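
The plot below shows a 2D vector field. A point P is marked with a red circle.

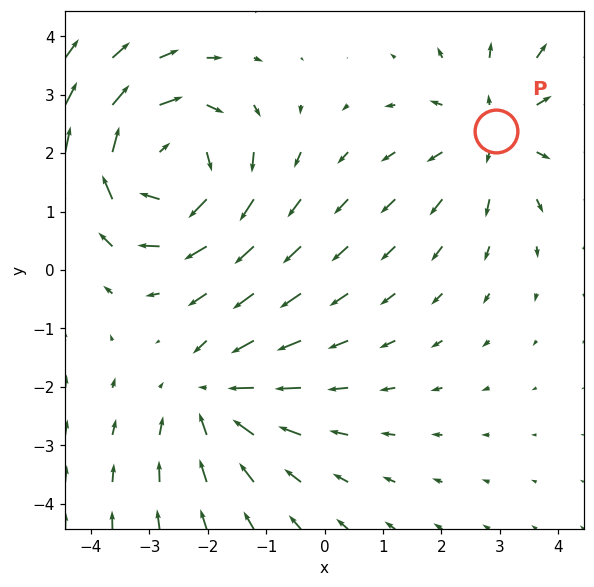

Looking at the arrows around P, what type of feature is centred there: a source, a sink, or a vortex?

source

At P (2.9, 2.4) the arrows spread outward. Divergence about +3, curl ≈0 — positive divergence with near-zero curl is a source.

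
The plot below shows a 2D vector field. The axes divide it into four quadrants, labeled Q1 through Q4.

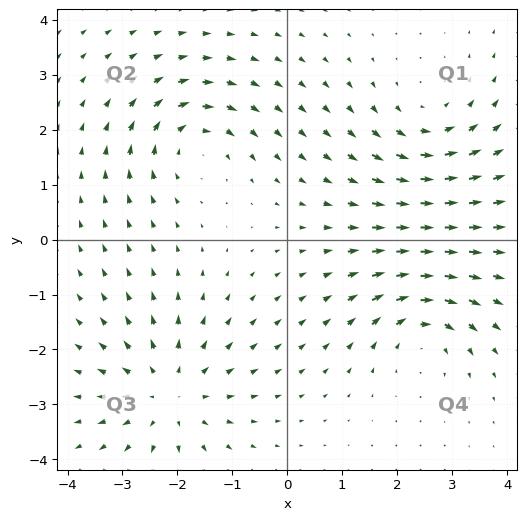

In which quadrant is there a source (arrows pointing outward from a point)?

Q3

The source sits at approximately (-2.1, -2.8), which lies in quadrant Q3. The divergence there is about +4, positive as expected for a source.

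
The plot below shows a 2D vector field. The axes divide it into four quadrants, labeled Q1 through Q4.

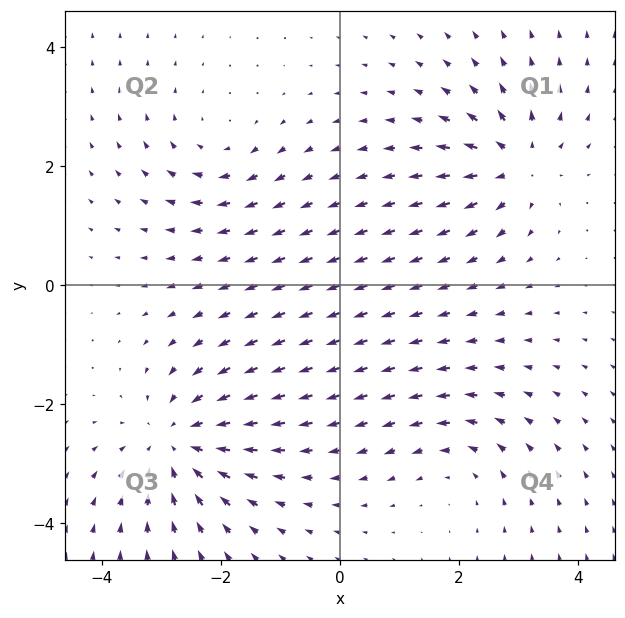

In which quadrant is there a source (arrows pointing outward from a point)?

The source sits at approximately (3.0, 2.0), which lies in quadrant Q1. The divergence there is about +4, positive as expected for a source.

Q1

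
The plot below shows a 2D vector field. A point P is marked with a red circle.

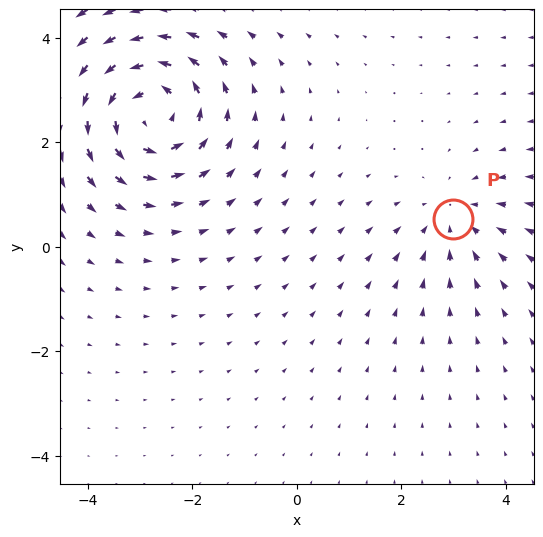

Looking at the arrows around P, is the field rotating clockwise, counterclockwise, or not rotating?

Near P at (3.0, 0.5) the arrows show no circulation. The curl there is ≈0.

not rotating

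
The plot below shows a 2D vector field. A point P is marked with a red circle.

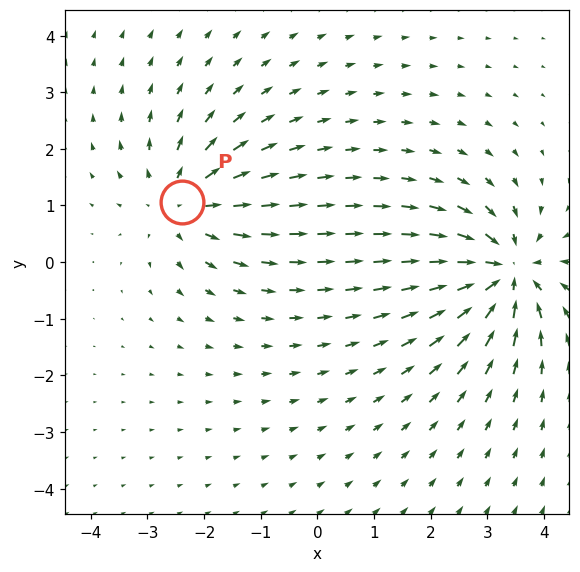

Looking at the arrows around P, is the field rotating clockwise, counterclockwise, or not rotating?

Near P at (-2.4, 1.1) the arrows show no circulation. The curl there is ≈0.

not rotating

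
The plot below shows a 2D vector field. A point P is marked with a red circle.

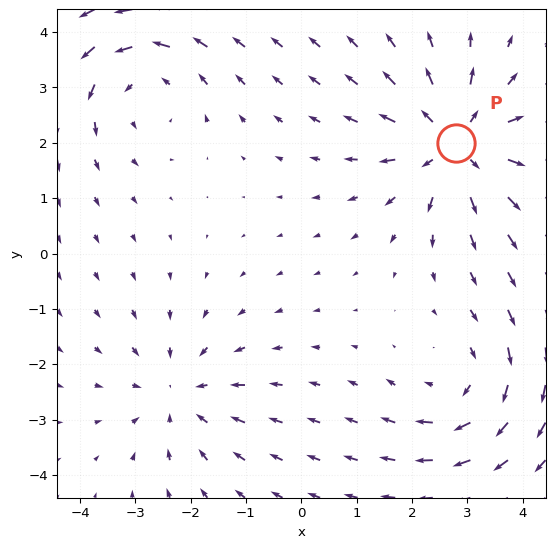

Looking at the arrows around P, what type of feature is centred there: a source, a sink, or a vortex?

At P (2.8, 2.0) the arrows spread outward. Divergence about +5, curl ≈0 — positive divergence with near-zero curl is a source.

source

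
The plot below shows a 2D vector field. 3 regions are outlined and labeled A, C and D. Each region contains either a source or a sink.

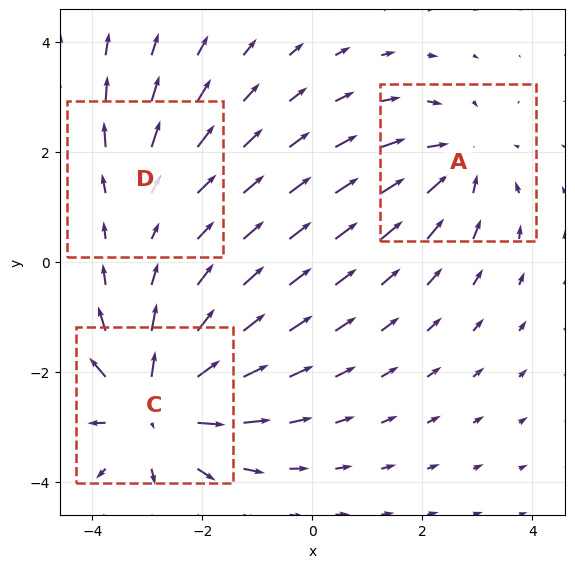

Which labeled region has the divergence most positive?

Divergence at each region's feature centre — A: about -3, C: about +4, D: about +2. Region C is most positive.

C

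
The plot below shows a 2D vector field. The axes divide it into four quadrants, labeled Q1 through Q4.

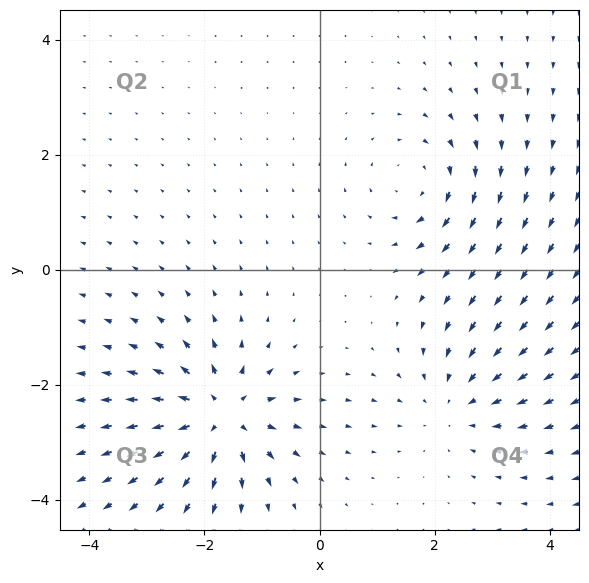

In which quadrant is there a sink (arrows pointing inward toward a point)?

Q4

The sink sits at approximately (2.4, -2.3), which lies in quadrant Q4. The divergence there is about -3, negative as expected for a sink.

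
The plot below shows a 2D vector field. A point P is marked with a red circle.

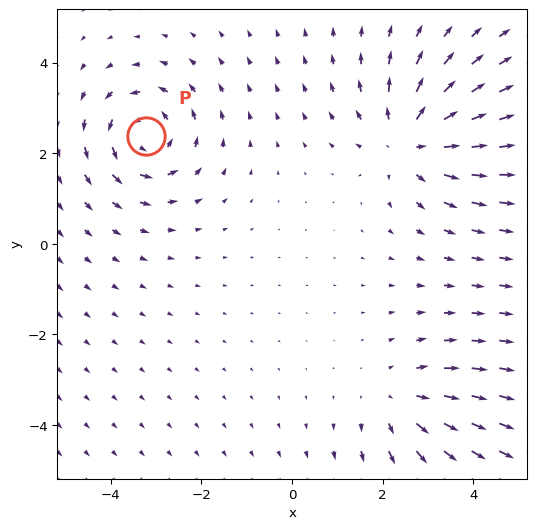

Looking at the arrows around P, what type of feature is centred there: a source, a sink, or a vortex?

vortex

At P (-3.2, 2.4) the arrows circulate counterclockwise. Divergence ≈0, curl about +5 — near-zero divergence with nonzero curl is a vortex.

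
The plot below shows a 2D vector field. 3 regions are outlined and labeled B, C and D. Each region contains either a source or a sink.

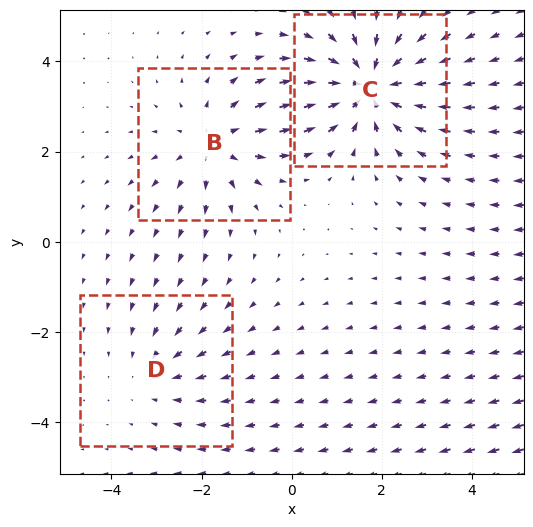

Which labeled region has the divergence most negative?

Divergence at each region's feature centre — B: about +3, C: about -4, D: about -2. Region C is most negative.

C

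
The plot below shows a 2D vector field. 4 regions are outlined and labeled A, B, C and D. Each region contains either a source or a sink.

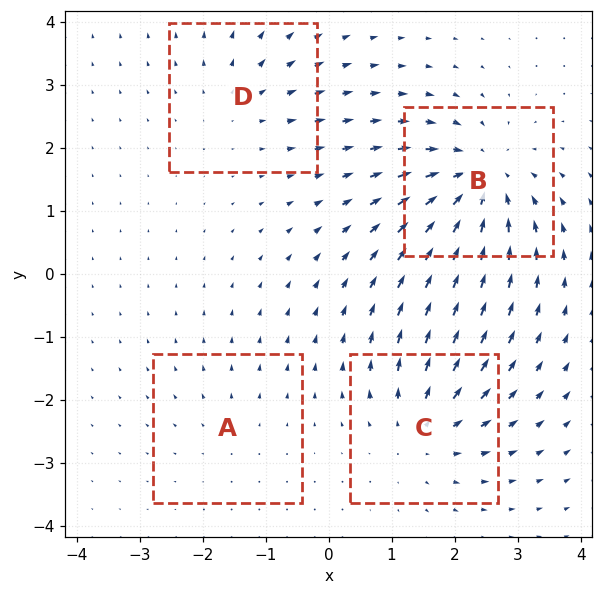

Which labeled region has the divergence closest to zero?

A

Divergence at each region's feature centre — A: about +2, B: about -7, C: about +5, D: about +3. Region A is closest to zero.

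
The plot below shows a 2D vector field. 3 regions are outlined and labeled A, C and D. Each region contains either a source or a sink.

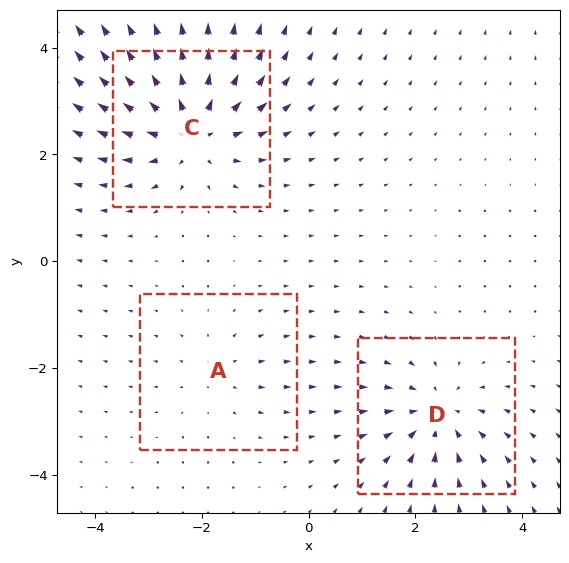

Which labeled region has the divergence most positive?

C

Divergence at each region's feature centre — A: about +2, C: about +5, D: about -4. Region C is most positive.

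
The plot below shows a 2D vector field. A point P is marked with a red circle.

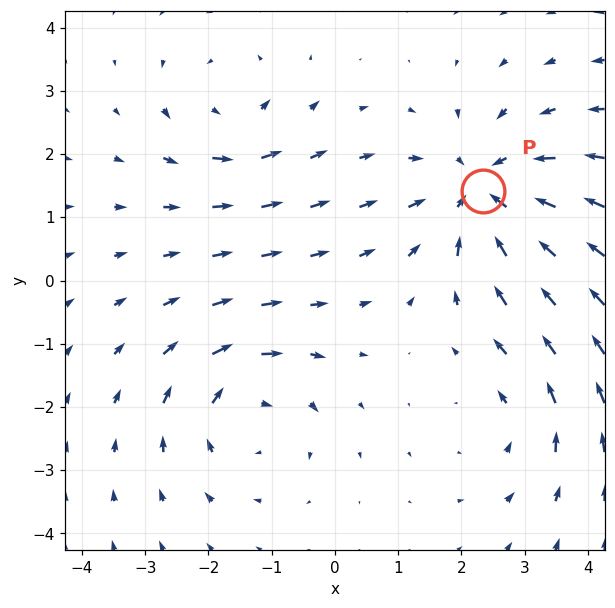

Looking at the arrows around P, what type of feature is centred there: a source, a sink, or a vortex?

sink

At P (2.3, 1.4) the arrows converge inward. Divergence about -4, curl ≈0 — negative divergence with near-zero curl is a sink.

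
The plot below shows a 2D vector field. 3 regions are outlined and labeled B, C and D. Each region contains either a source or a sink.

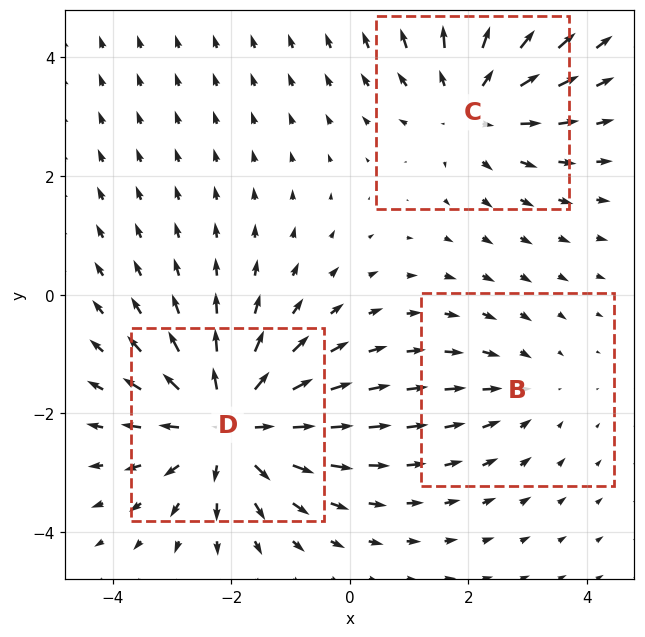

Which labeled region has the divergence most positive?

Divergence at each region's feature centre — B: about -2, C: about +3, D: about +4. Region D is most positive.

D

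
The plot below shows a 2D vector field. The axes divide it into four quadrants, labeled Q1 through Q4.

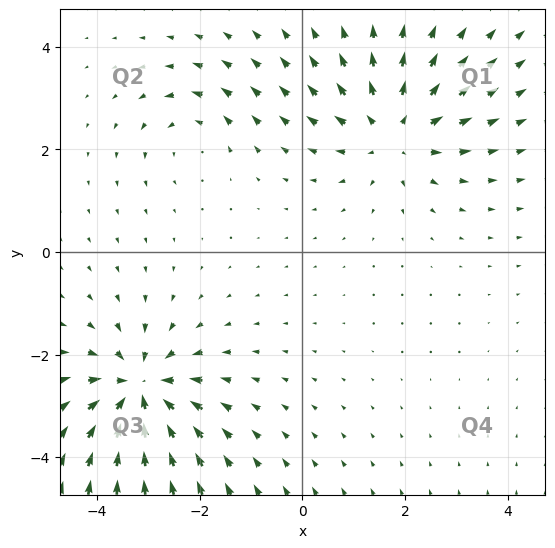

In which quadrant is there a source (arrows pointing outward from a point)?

The source sits at approximately (1.8, 2.3), which lies in quadrant Q1. The divergence there is about +4, positive as expected for a source.

Q1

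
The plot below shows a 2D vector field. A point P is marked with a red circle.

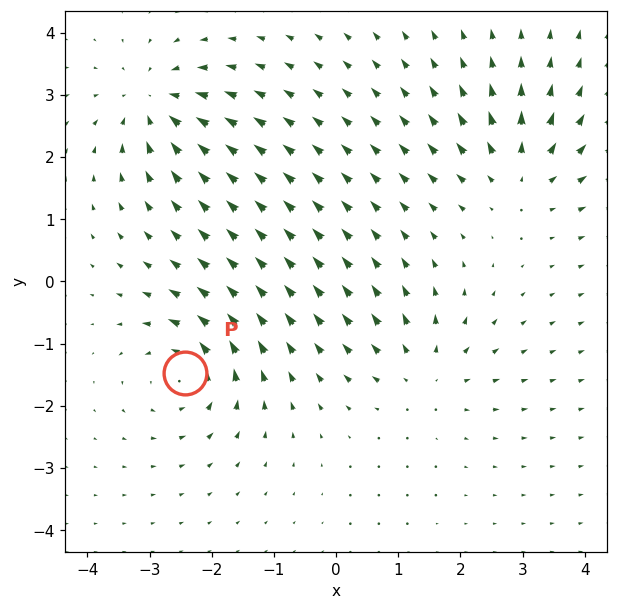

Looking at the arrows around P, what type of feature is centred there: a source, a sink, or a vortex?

At P (-2.4, -1.5) the arrows circulate counterclockwise. Divergence ≈0, curl about +6 — near-zero divergence with nonzero curl is a vortex.

vortex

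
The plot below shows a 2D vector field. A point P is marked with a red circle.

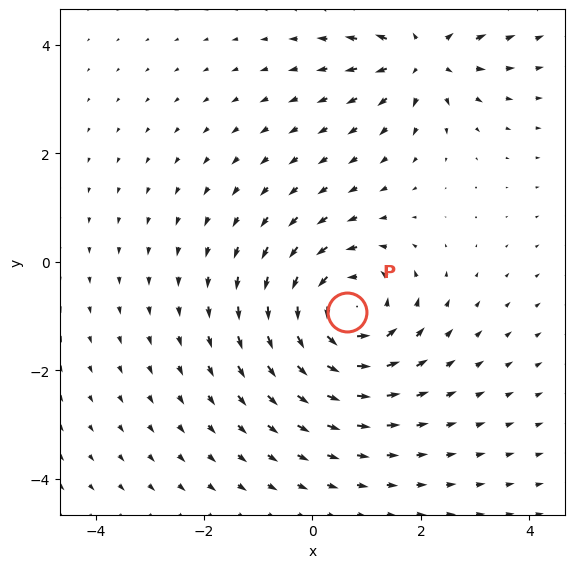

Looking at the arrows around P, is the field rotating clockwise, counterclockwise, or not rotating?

counterclockwise

Near P at (0.6, -0.9) the arrows circulate counterclockwise. The curl (z-component) there is about +4; positive curl means counterclockwise rotation.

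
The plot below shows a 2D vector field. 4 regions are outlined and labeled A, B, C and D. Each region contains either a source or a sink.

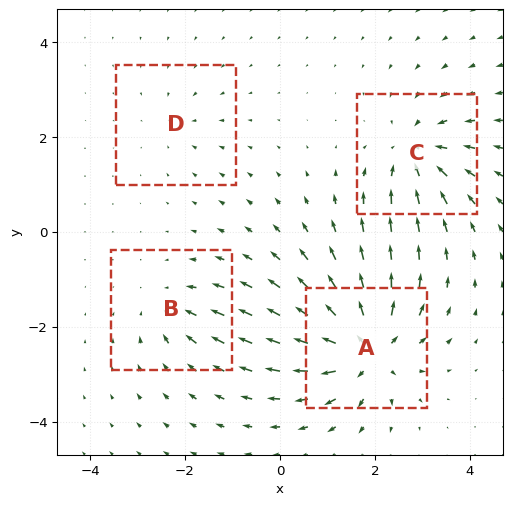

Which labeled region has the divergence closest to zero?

D

Divergence at each region's feature centre — A: about +8, B: about -4, C: about -5, D: about -2. Region D is closest to zero.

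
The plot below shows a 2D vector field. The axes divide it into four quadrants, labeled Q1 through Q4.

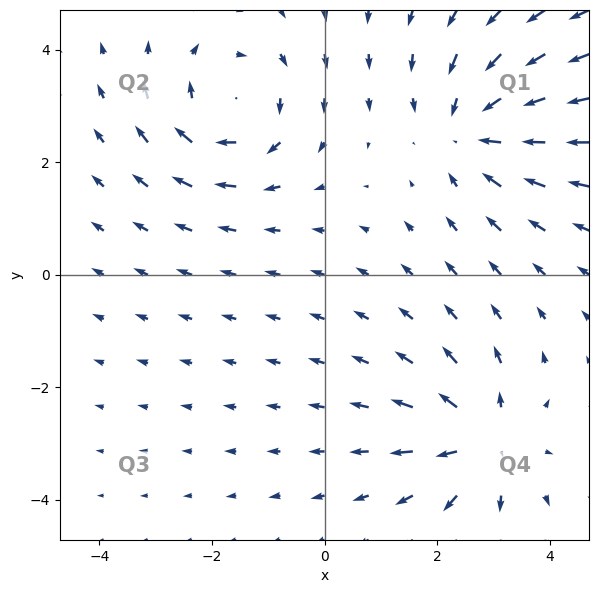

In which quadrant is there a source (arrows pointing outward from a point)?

The source sits at approximately (2.8, -2.9), which lies in quadrant Q4. The divergence there is about +4, positive as expected for a source.

Q4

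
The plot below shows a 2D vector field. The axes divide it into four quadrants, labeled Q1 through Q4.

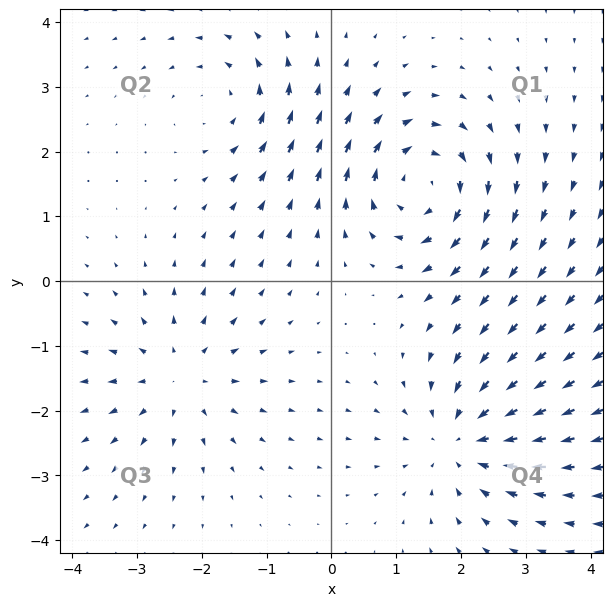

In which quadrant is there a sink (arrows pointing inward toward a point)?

Q4

The sink sits at approximately (2.0, -2.4), which lies in quadrant Q4. The divergence there is about -5, negative as expected for a sink.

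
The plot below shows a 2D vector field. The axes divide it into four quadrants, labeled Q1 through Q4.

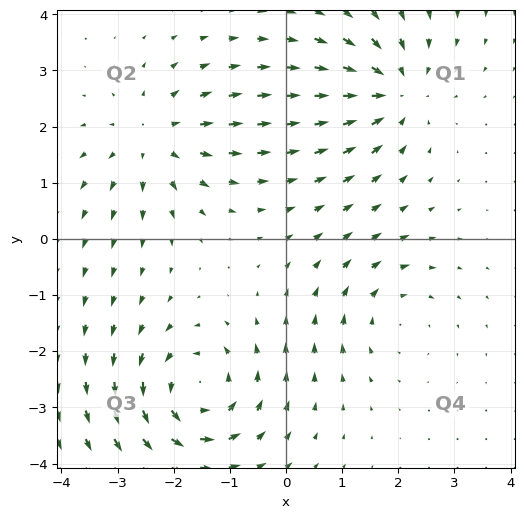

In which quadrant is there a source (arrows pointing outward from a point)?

Q2

The source sits at approximately (-2.3, 1.8), which lies in quadrant Q2. The divergence there is about +3, positive as expected for a source.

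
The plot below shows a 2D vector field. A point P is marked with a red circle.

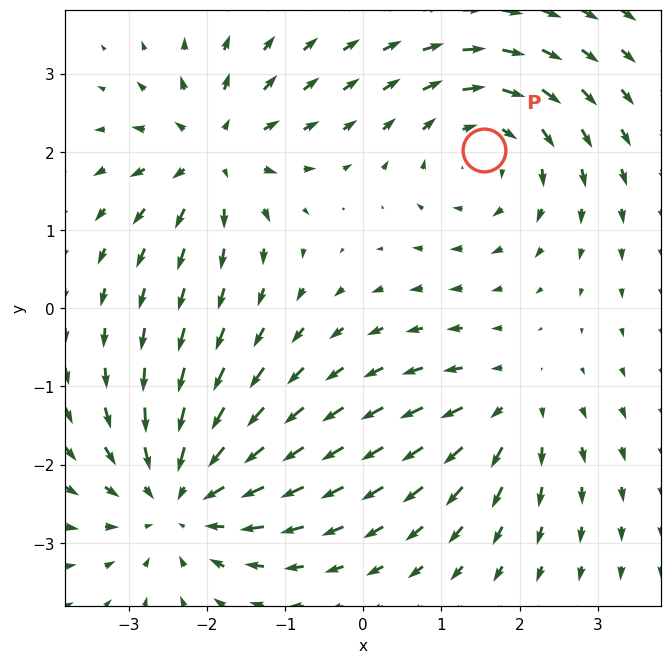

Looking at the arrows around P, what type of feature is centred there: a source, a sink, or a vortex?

At P (1.5, 2.0) the arrows circulate clockwise. Divergence ≈0, curl about -4 — near-zero divergence with nonzero curl is a vortex.

vortex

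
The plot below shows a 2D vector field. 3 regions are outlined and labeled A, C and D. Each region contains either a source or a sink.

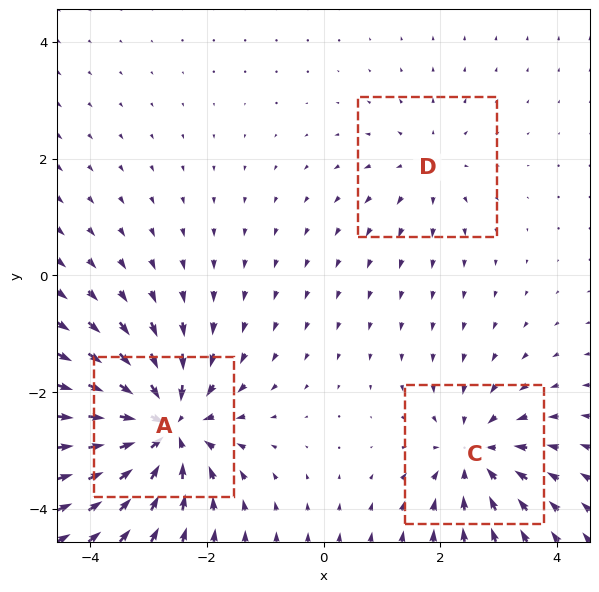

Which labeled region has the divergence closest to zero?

Divergence at each region's feature centre — A: about -6, C: about -4, D: about +2. Region D is closest to zero.

D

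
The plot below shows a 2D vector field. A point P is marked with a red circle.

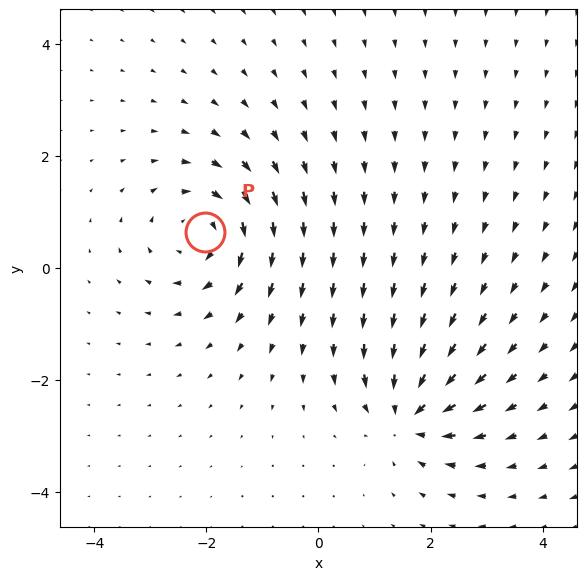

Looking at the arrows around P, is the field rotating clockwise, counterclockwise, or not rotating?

Near P at (-2.0, 0.6) the arrows circulate clockwise. The curl (z-component) there is about -4; negative curl means clockwise rotation.

clockwise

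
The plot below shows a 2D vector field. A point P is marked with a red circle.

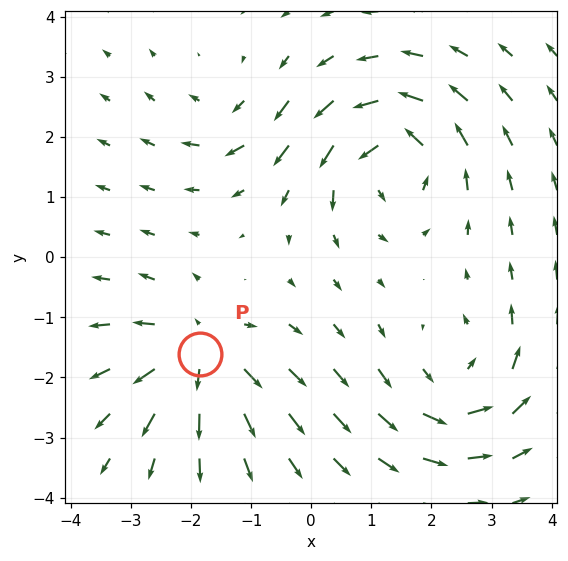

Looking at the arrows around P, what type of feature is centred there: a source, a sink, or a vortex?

At P (-1.9, -1.6) the arrows spread outward. Divergence about +6, curl ≈0 — positive divergence with near-zero curl is a source.

source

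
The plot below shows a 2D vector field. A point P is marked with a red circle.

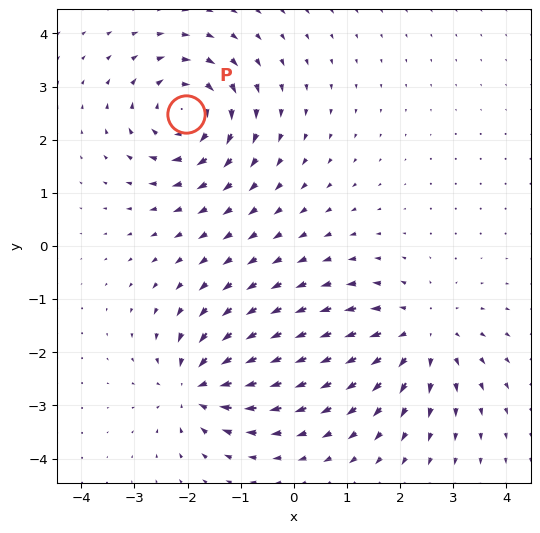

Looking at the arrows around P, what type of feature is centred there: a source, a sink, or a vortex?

vortex

At P (-2.0, 2.5) the arrows circulate clockwise. Divergence ≈0, curl about -6 — near-zero divergence with nonzero curl is a vortex.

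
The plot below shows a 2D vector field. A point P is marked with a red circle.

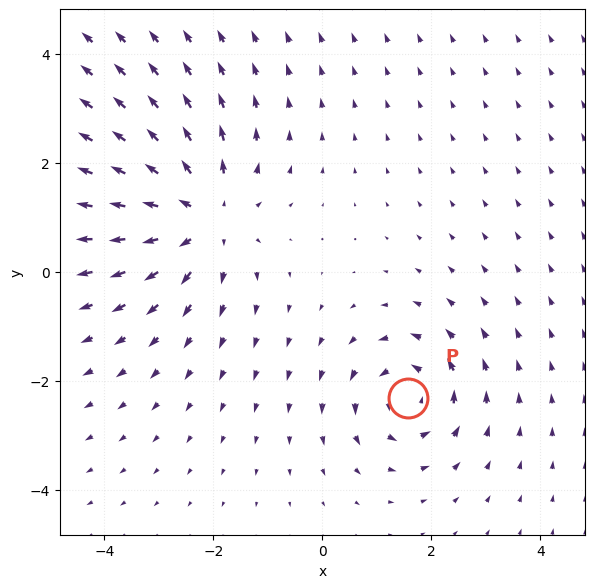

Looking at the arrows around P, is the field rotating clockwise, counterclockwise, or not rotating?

counterclockwise

Near P at (1.6, -2.3) the arrows circulate counterclockwise. The curl (z-component) there is about +3; positive curl means counterclockwise rotation.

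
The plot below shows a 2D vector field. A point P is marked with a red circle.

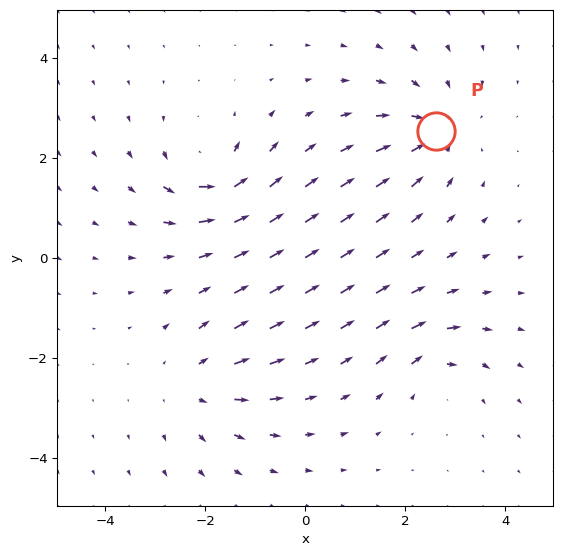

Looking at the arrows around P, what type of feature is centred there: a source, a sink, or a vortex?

sink

At P (2.6, 2.5) the arrows converge inward. Divergence about -5, curl ≈0 — negative divergence with near-zero curl is a sink.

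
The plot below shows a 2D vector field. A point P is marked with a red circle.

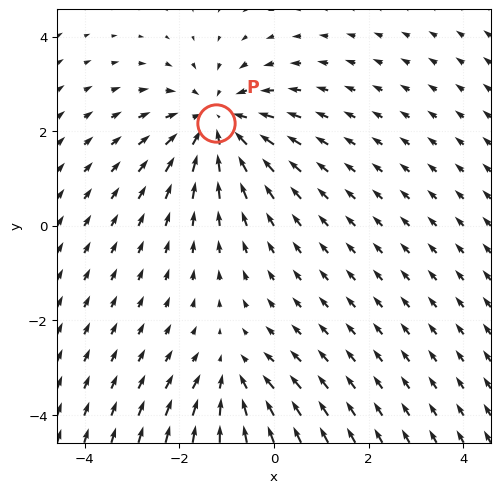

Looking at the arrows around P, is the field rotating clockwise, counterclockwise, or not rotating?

not rotating

Near P at (-1.2, 2.2) the arrows show no circulation. The curl there is ≈0.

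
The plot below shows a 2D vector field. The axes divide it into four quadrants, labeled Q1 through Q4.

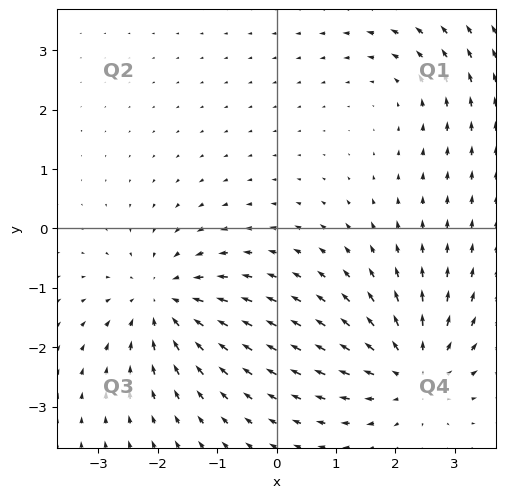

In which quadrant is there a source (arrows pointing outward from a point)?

The source sits at approximately (2.3, -2.4), which lies in quadrant Q4. The divergence there is about +5, positive as expected for a source.

Q4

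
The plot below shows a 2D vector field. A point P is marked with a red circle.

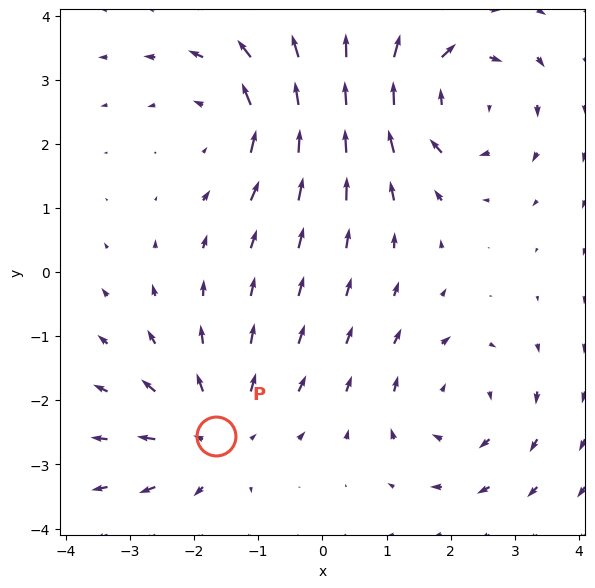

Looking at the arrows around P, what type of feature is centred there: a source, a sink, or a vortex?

At P (-1.7, -2.6) the arrows spread outward. Divergence about +3, curl ≈0 — positive divergence with near-zero curl is a source.

source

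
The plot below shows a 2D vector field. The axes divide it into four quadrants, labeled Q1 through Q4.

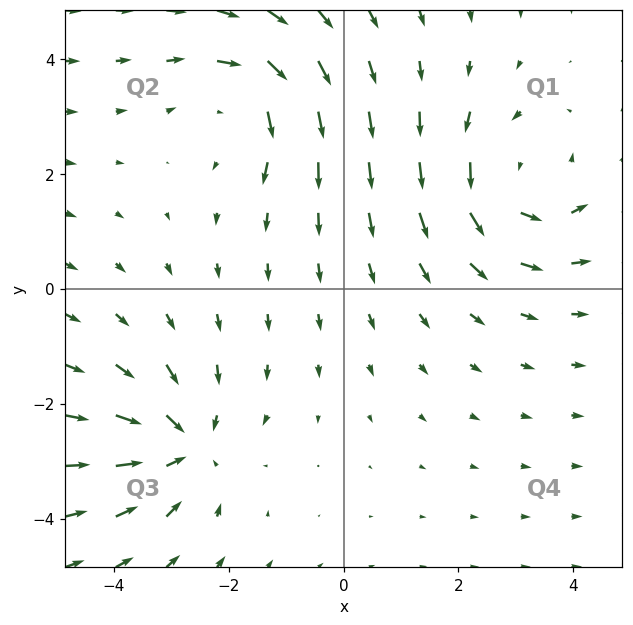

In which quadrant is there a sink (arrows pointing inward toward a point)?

Q3

The sink sits at approximately (-2.8, -2.7), which lies in quadrant Q3. The divergence there is about -3, negative as expected for a sink.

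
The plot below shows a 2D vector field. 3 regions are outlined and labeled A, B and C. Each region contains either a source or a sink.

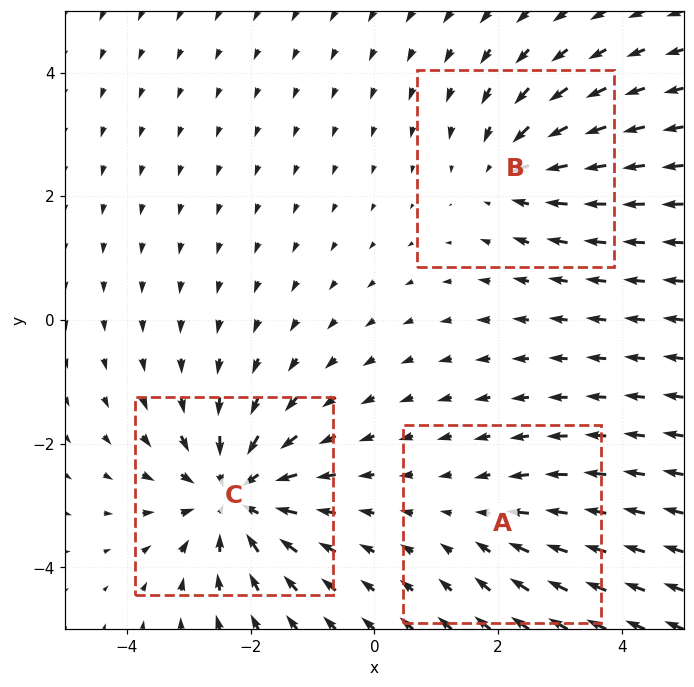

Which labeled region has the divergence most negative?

C

Divergence at each region's feature centre — A: about -2, B: about -3, C: about -5. Region C is most negative.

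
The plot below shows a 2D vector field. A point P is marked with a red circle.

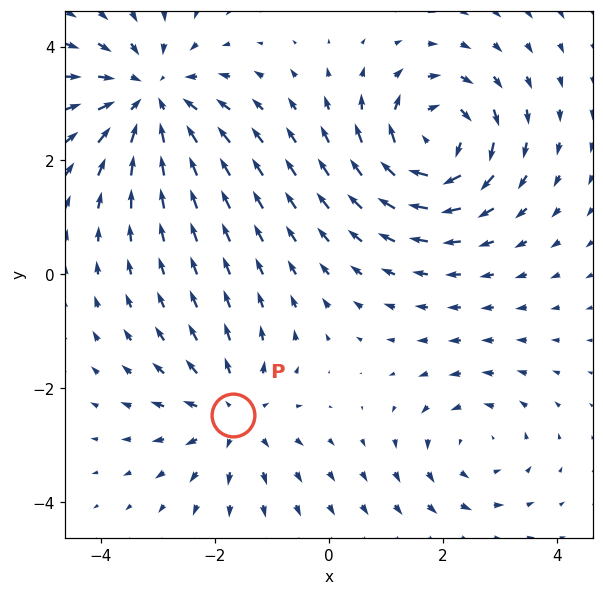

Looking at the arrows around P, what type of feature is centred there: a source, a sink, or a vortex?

source

At P (-1.7, -2.5) the arrows spread outward. Divergence about +3, curl ≈0 — positive divergence with near-zero curl is a source.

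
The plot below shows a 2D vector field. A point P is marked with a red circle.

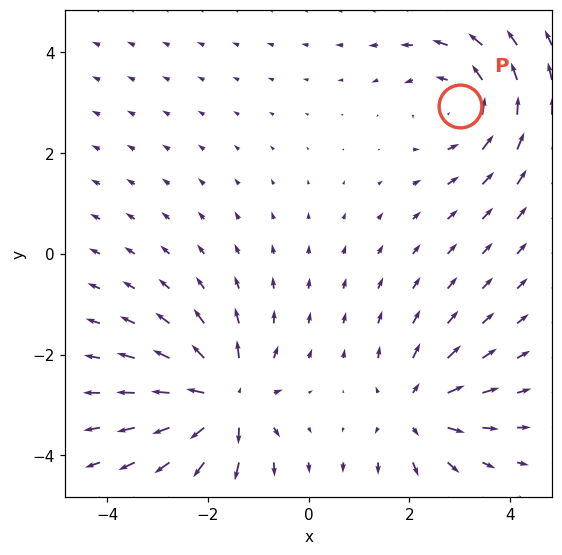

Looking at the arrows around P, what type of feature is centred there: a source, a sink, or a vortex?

At P (3.0, 2.9) the arrows circulate counterclockwise. Divergence ≈0, curl about +4 — near-zero divergence with nonzero curl is a vortex.

vortex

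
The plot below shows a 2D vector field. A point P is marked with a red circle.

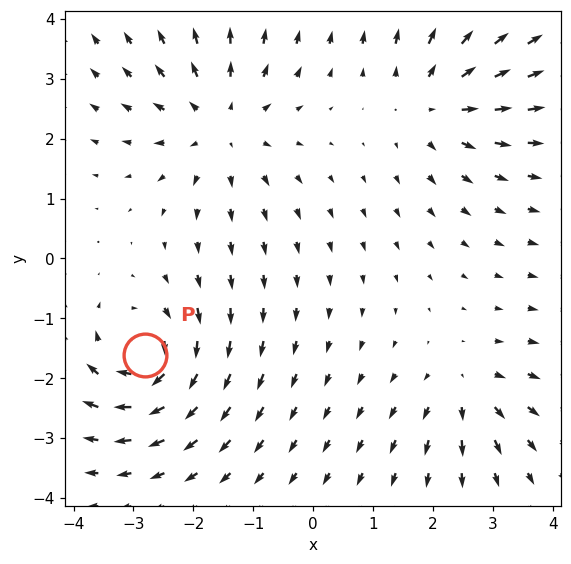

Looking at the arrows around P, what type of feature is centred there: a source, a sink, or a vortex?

vortex

At P (-2.8, -1.6) the arrows circulate clockwise. Divergence ≈0, curl about -7 — near-zero divergence with nonzero curl is a vortex.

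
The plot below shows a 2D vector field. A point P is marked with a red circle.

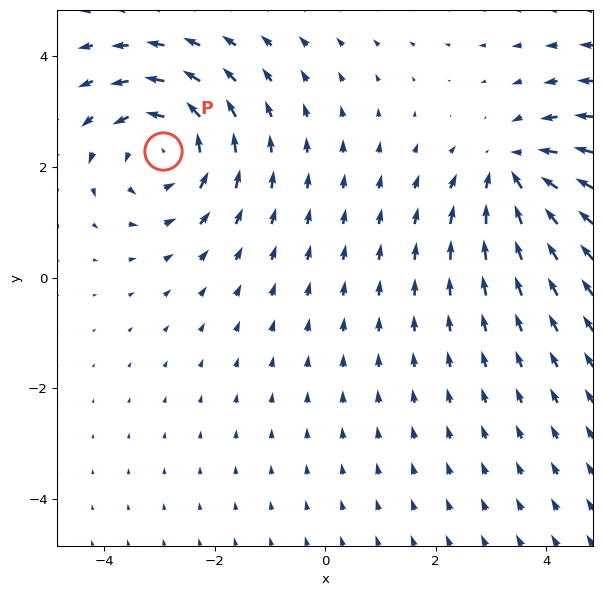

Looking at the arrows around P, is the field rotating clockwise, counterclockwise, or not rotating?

Near P at (-2.9, 2.3) the arrows circulate counterclockwise. The curl (z-component) there is about +4; positive curl means counterclockwise rotation.

counterclockwise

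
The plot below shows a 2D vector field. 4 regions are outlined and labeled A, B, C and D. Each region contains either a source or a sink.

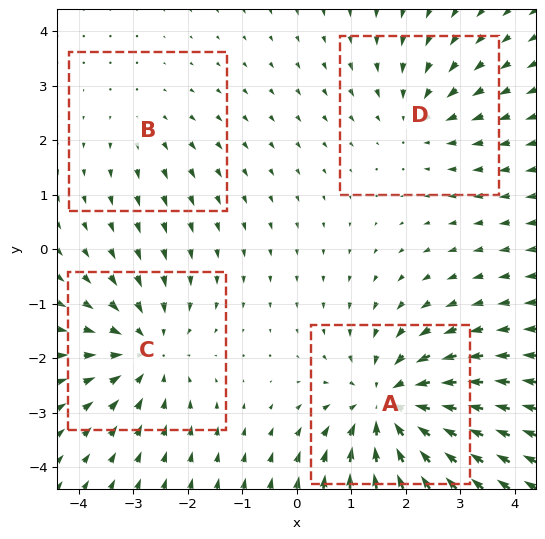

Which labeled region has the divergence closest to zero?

Divergence at each region's feature centre — A: about -6, B: about +2, C: about -4, D: about -3. Region B is closest to zero.

B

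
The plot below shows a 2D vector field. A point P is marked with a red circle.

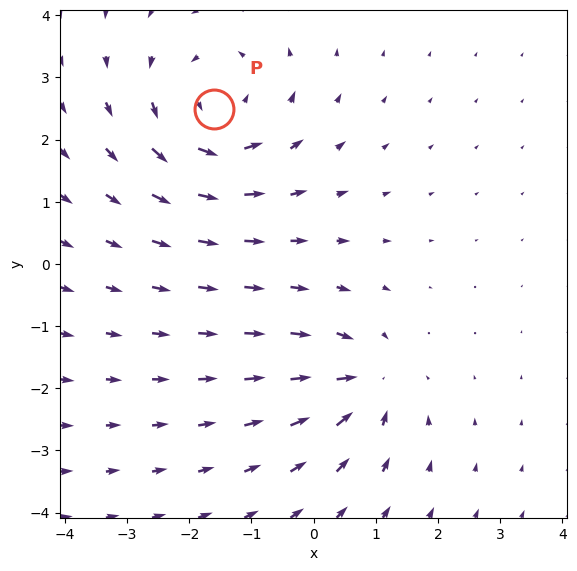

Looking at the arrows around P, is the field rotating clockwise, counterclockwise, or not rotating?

Near P at (-1.6, 2.5) the arrows circulate counterclockwise. The curl (z-component) there is about +4; positive curl means counterclockwise rotation.

counterclockwise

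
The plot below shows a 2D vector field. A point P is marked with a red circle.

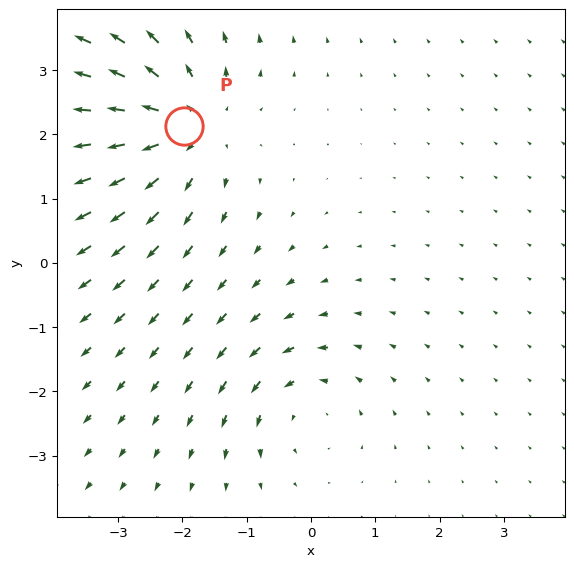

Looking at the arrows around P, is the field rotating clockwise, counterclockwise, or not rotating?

Near P at (-2.0, 2.1) the arrows show no circulation. The curl there is ≈0.

not rotating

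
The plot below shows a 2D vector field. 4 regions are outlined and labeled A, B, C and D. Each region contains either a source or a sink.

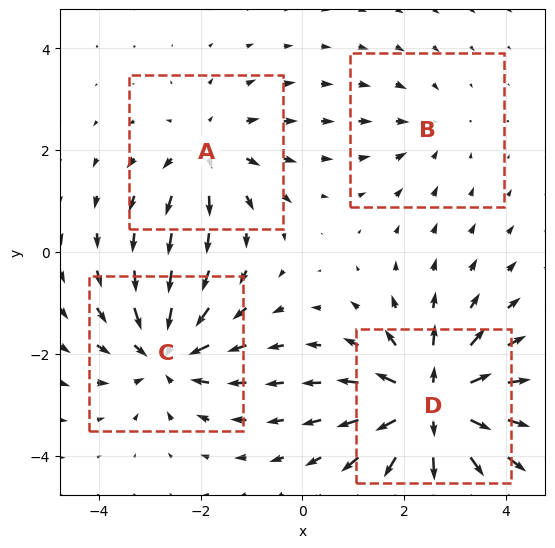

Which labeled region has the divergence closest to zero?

Divergence at each region's feature centre — A: about +3, B: about -2, C: about -5, D: about +7. Region B is closest to zero.

B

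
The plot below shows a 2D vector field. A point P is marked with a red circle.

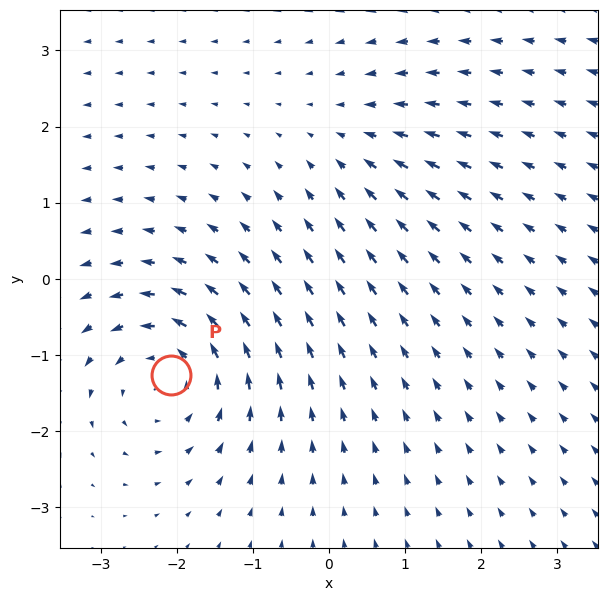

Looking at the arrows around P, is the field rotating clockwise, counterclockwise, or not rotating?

counterclockwise

Near P at (-2.1, -1.3) the arrows circulate counterclockwise. The curl (z-component) there is about +5; positive curl means counterclockwise rotation.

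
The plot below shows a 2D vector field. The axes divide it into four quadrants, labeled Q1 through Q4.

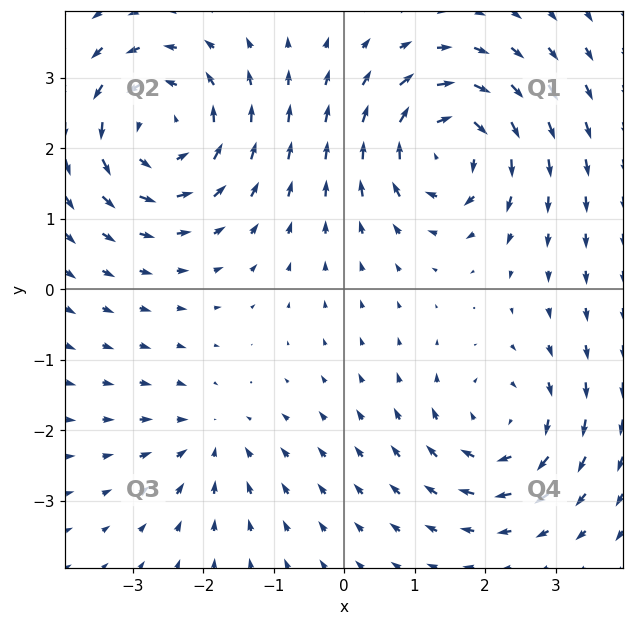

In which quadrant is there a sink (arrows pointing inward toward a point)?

Q3

The sink sits at approximately (-1.9, -2.1), which lies in quadrant Q3. The divergence there is about -3, negative as expected for a sink.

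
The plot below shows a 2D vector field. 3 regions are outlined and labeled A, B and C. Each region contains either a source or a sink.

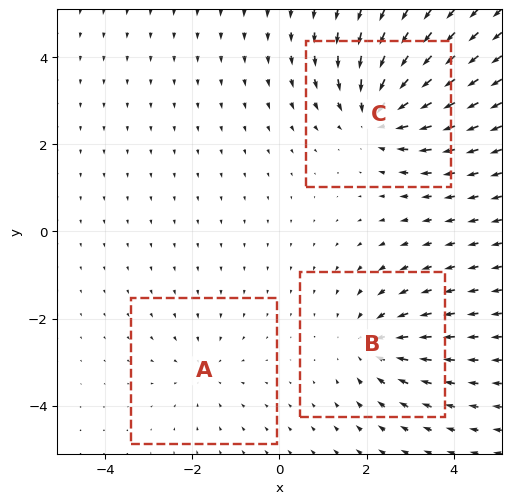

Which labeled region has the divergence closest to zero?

A

Divergence at each region's feature centre — A: about -2, B: about -3, C: about -4. Region A is closest to zero.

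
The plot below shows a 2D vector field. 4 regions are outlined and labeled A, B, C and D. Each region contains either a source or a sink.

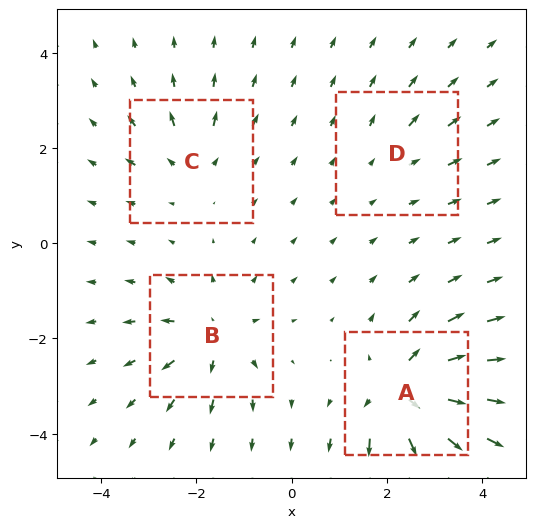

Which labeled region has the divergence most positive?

A

Divergence at each region's feature centre — A: about +8, B: about +5, C: about +4, D: about +2. Region A is most positive.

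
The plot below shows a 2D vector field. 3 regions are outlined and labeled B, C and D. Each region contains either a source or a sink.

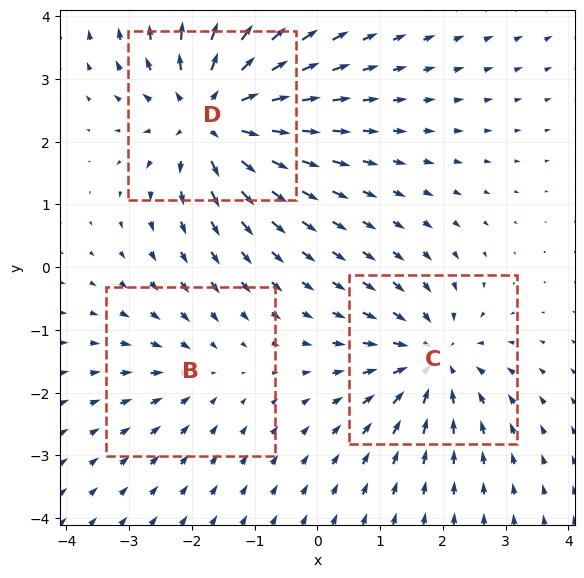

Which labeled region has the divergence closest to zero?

B

Divergence at each region's feature centre — B: about -2, C: about -4, D: about +5. Region B is closest to zero.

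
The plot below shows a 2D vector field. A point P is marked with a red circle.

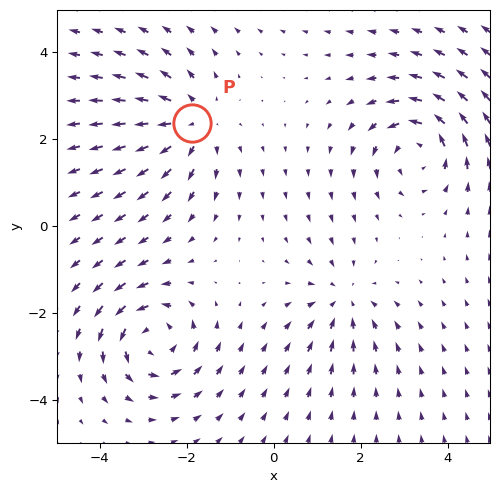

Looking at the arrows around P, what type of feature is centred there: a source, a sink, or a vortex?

source

At P (-1.9, 2.4) the arrows spread outward. Divergence about +4, curl ≈0 — positive divergence with near-zero curl is a source.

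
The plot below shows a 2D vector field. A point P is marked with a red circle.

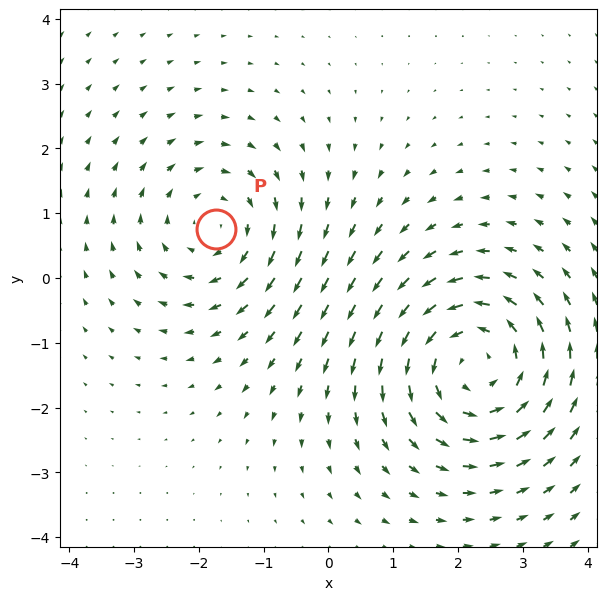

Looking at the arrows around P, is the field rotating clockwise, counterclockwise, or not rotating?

Near P at (-1.7, 0.8) the arrows circulate clockwise. The curl (z-component) there is about -3; negative curl means clockwise rotation.

clockwise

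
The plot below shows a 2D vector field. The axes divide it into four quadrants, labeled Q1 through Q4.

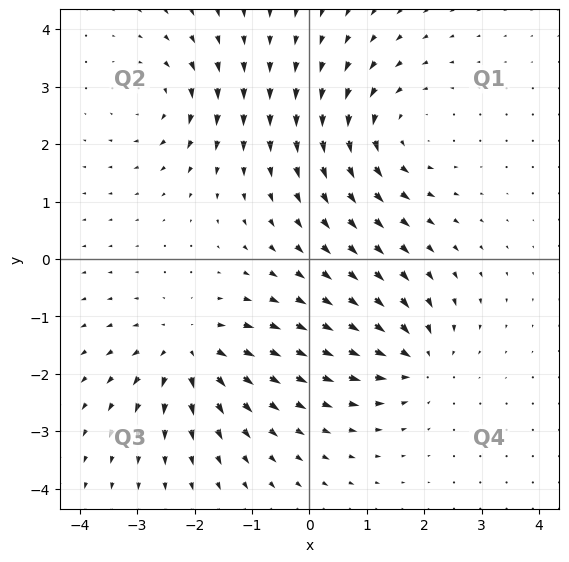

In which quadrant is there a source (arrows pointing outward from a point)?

The source sits at approximately (-2.1, -1.6), which lies in quadrant Q3. The divergence there is about +4, positive as expected for a source.

Q3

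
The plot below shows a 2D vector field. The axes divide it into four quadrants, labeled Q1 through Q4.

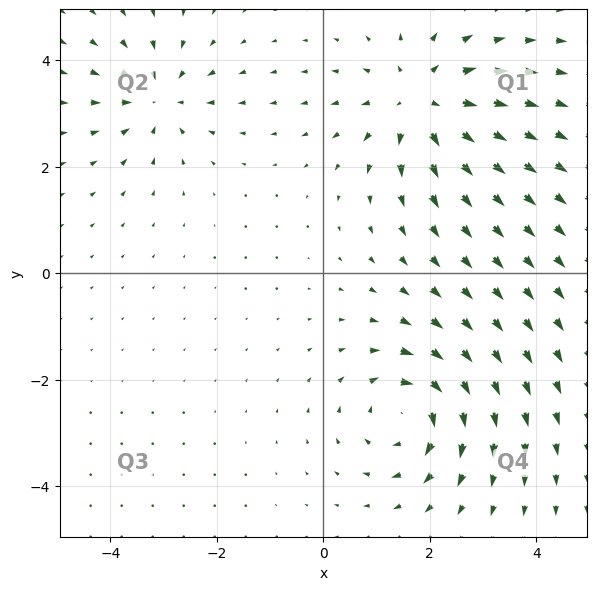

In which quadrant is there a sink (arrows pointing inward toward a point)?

The sink sits at approximately (-3.1, 3.3), which lies in quadrant Q2. The divergence there is about -4, negative as expected for a sink.

Q2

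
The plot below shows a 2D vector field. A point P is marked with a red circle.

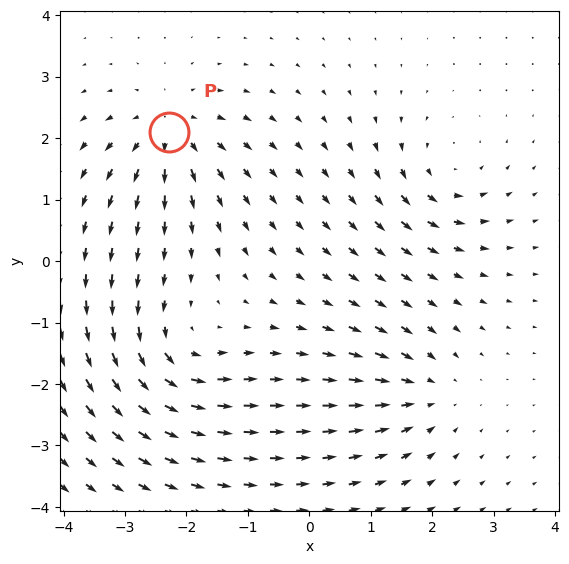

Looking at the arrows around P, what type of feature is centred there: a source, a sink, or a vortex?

source

At P (-2.3, 2.1) the arrows spread outward. Divergence about +4, curl ≈0 — positive divergence with near-zero curl is a source.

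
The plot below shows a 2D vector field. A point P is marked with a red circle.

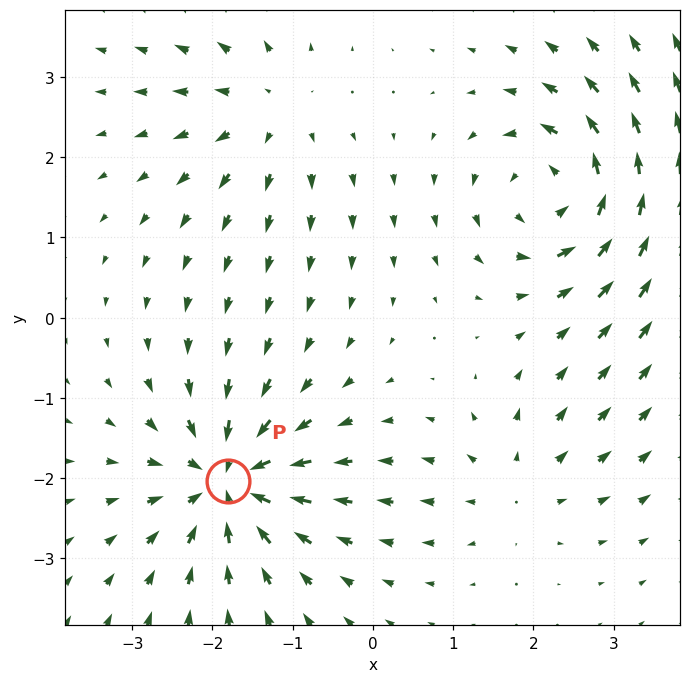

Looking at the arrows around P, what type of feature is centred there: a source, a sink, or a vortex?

sink

At P (-1.8, -2.0) the arrows converge inward. Divergence about -7, curl ≈0 — negative divergence with near-zero curl is a sink.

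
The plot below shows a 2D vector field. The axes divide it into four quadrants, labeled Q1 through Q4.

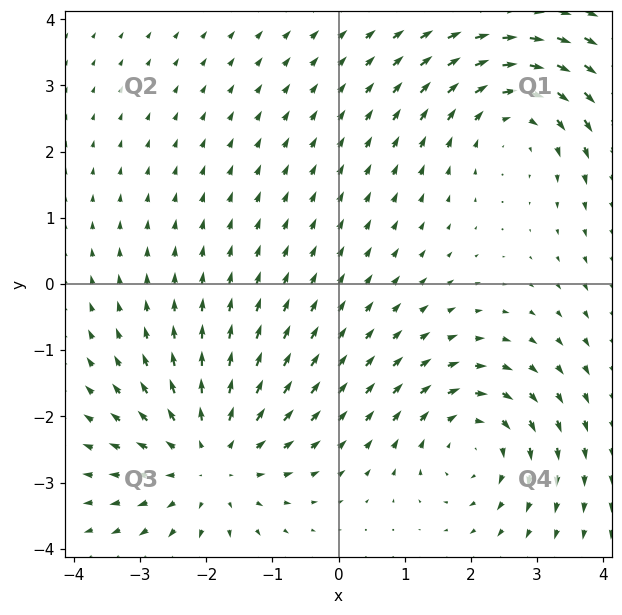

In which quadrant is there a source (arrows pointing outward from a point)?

Q3

The source sits at approximately (-1.9, -2.7), which lies in quadrant Q3. The divergence there is about +3, positive as expected for a source.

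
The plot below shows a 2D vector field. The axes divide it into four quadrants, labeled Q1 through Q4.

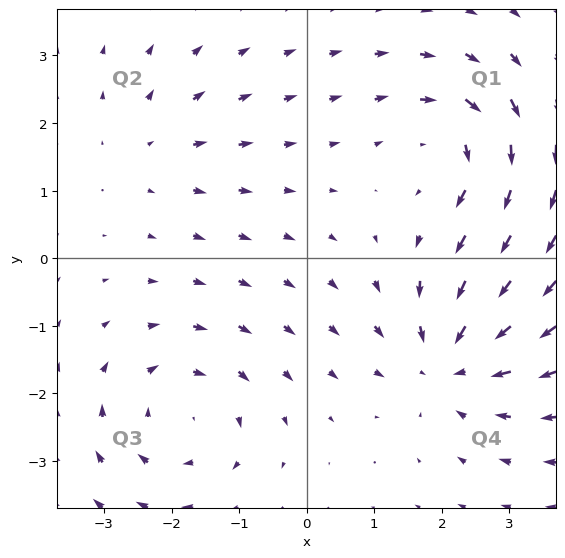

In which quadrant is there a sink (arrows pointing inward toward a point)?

The sink sits at approximately (2.1, -1.5), which lies in quadrant Q4. The divergence there is about -5, negative as expected for a sink.

Q4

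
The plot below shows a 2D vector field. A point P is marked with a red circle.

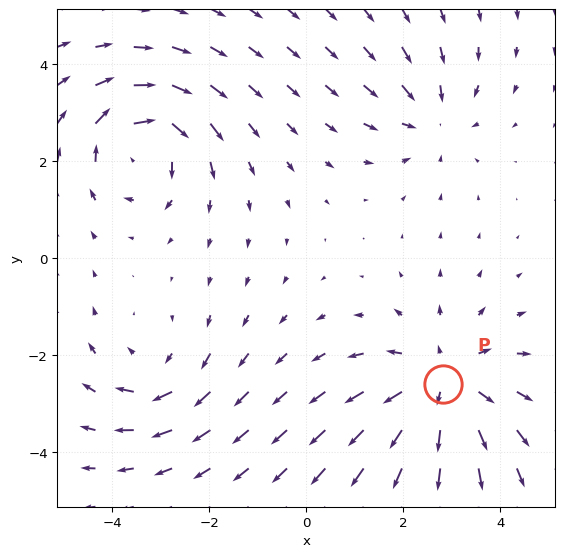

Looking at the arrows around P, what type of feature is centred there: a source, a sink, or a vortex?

At P (2.8, -2.6) the arrows spread outward. Divergence about +4, curl ≈0 — positive divergence with near-zero curl is a source.

source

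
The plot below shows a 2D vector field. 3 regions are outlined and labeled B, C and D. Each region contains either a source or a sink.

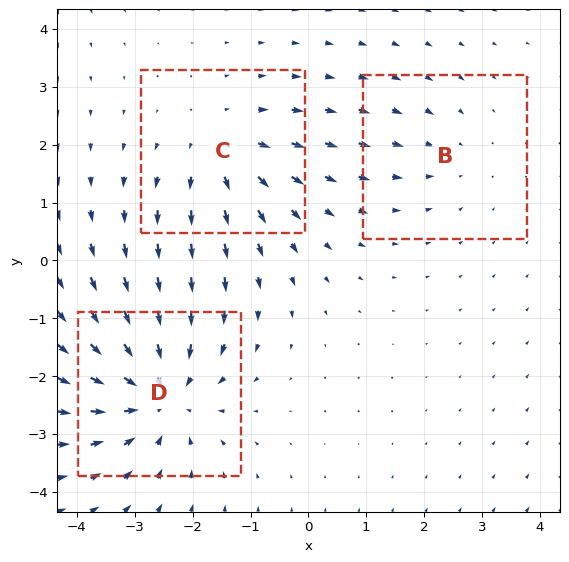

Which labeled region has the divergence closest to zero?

B

Divergence at each region's feature centre — B: about -2, C: about +3, D: about -4. Region B is closest to zero.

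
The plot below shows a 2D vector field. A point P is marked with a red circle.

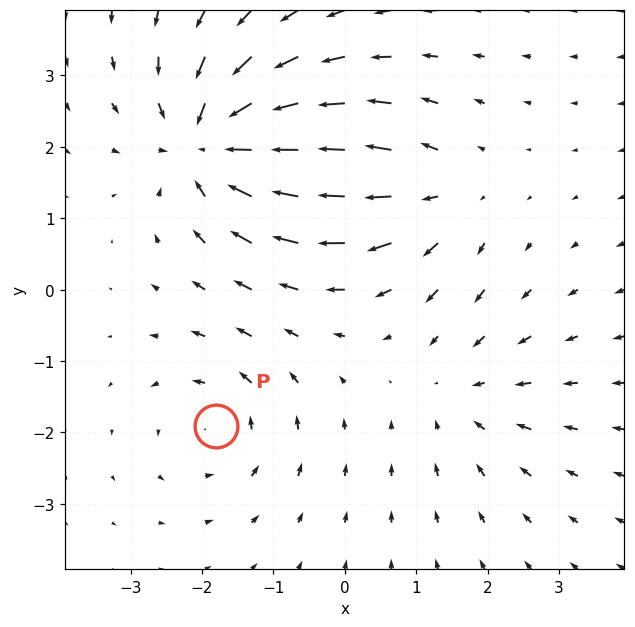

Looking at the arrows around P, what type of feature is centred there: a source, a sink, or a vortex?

At P (-1.8, -1.9) the arrows circulate counterclockwise. Divergence ≈0, curl about +3 — near-zero divergence with nonzero curl is a vortex.

vortex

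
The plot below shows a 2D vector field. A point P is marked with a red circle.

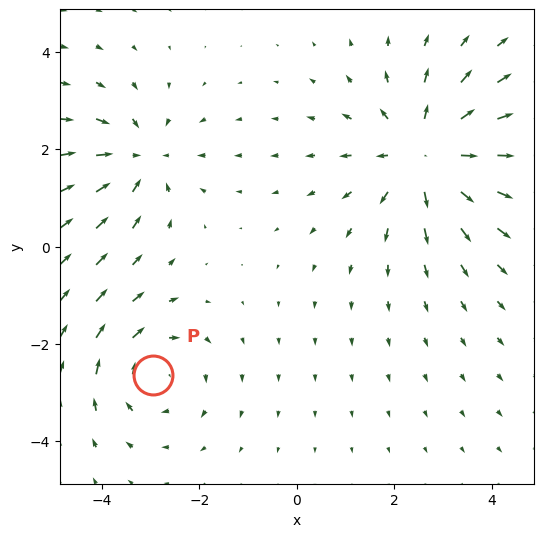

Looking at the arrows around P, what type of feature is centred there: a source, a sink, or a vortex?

At P (-3.0, -2.6) the arrows circulate clockwise. Divergence ≈0, curl about -3 — near-zero divergence with nonzero curl is a vortex.

vortex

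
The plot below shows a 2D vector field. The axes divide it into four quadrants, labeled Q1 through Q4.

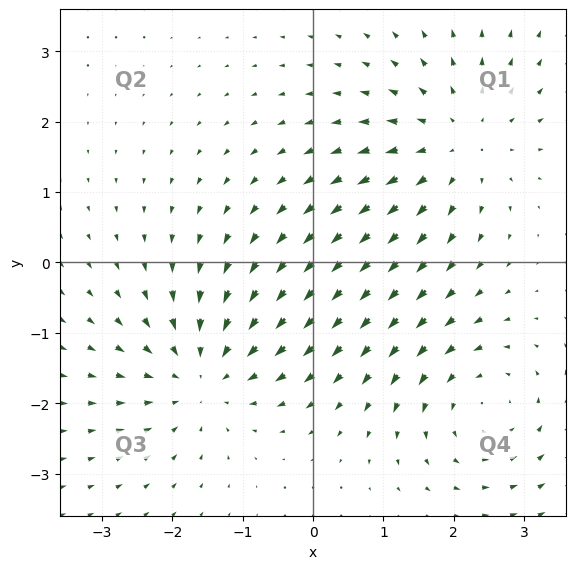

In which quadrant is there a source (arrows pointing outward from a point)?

Q1

The source sits at approximately (2.0, 1.7), which lies in quadrant Q1. The divergence there is about +3, positive as expected for a source.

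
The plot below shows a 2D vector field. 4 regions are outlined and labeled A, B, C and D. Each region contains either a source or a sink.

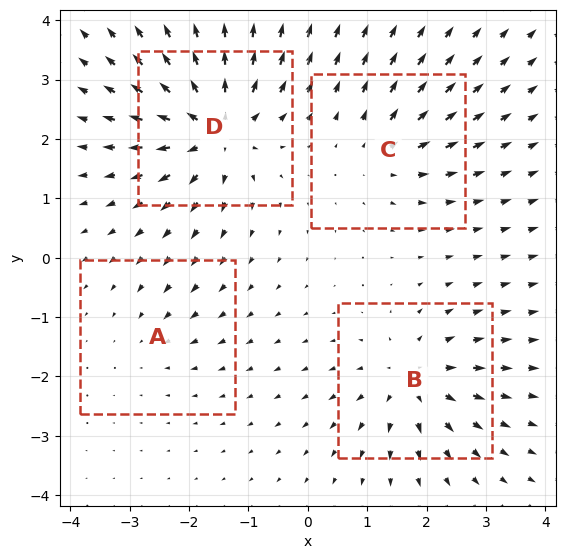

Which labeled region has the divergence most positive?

Divergence at each region's feature centre — A: about -2, B: about +6, C: about +4, D: about +8. Region D is most positive.

D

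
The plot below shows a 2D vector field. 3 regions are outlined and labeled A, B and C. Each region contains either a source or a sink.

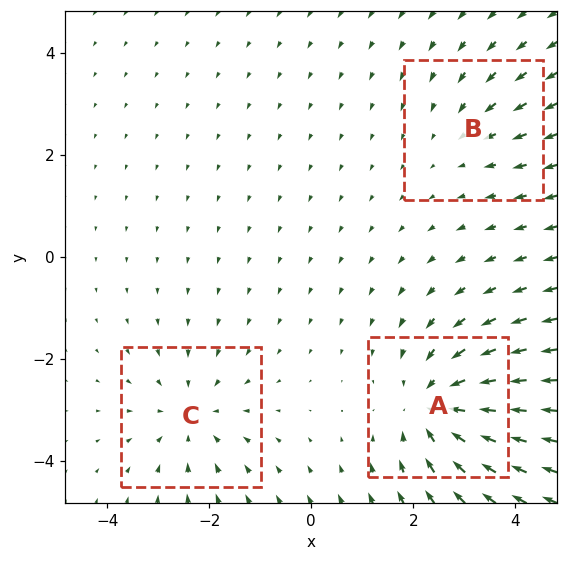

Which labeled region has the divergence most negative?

A

Divergence at each region's feature centre — A: about -5, B: about -2, C: about -3. Region A is most negative.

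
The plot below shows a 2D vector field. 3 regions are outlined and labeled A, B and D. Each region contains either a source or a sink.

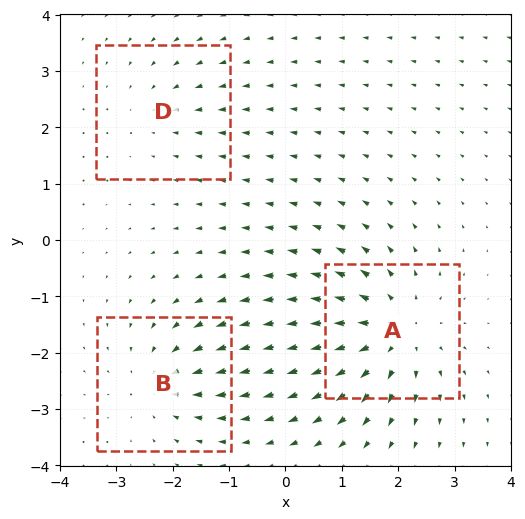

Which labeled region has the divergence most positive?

A

Divergence at each region's feature centre — A: about +5, B: about -3, D: about -2. Region A is most positive.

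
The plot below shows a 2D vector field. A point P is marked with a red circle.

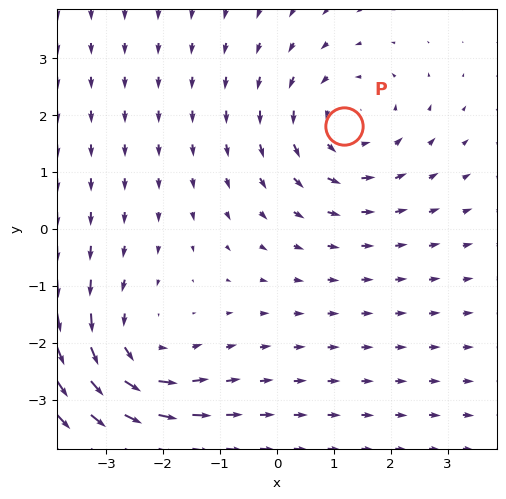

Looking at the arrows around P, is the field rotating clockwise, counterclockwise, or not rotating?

counterclockwise

Near P at (1.2, 1.8) the arrows circulate counterclockwise. The curl (z-component) there is about +3; positive curl means counterclockwise rotation.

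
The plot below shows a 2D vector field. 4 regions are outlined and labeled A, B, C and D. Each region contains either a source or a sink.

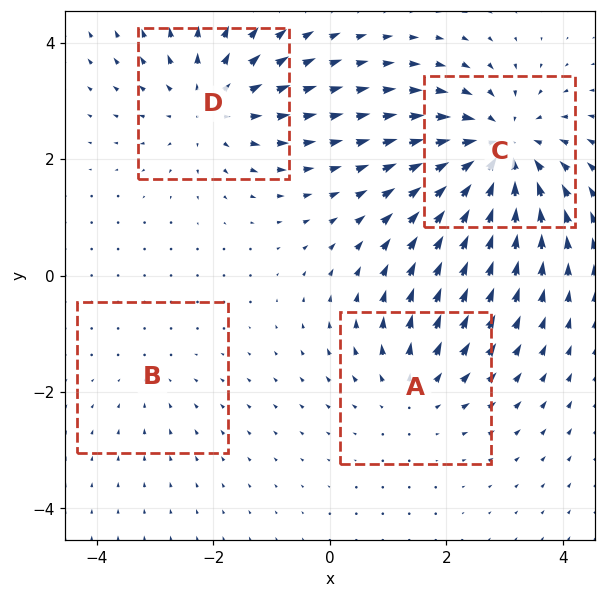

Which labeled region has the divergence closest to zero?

B

Divergence at each region's feature centre — A: about +3, B: about -2, C: about -6, D: about +4. Region B is closest to zero.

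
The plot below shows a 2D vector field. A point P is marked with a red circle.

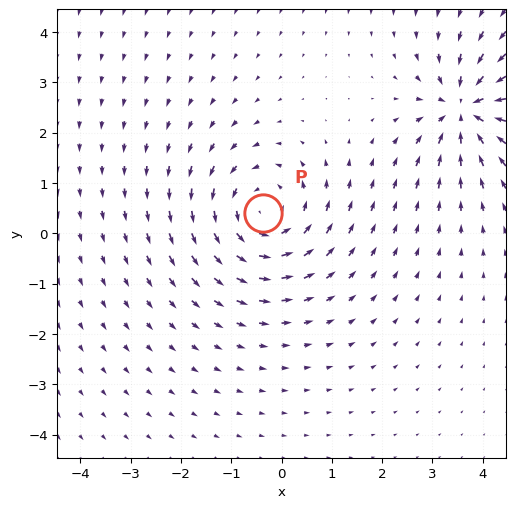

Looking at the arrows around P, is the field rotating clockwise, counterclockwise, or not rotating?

Near P at (-0.4, 0.4) the arrows circulate counterclockwise. The curl (z-component) there is about +4; positive curl means counterclockwise rotation.

counterclockwise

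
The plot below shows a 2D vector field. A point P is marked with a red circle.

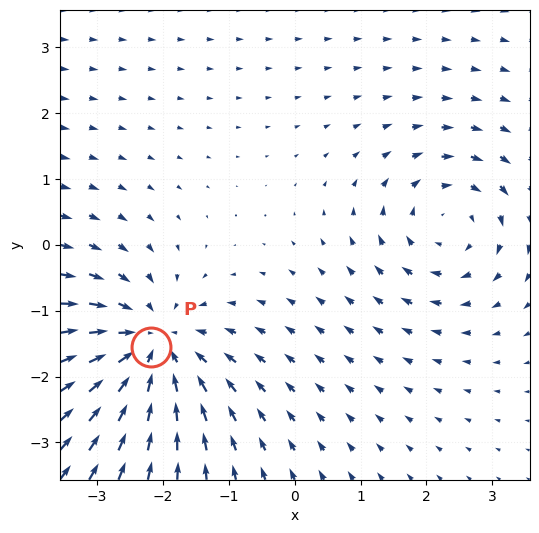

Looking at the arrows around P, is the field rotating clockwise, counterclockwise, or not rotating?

Near P at (-2.2, -1.6) the arrows show no circulation. The curl there is ≈0.

not rotating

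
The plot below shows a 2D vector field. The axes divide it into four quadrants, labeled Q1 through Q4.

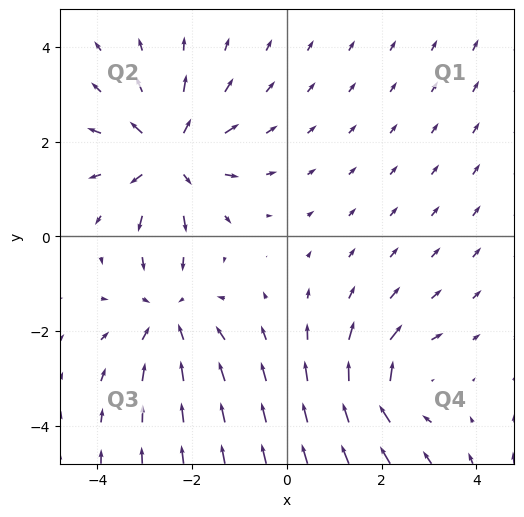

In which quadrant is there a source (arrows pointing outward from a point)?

Q2

The source sits at approximately (-2.5, 1.7), which lies in quadrant Q2. The divergence there is about +4, positive as expected for a source.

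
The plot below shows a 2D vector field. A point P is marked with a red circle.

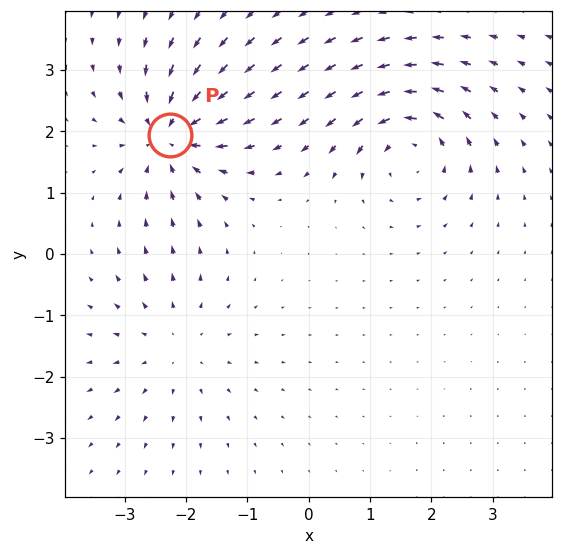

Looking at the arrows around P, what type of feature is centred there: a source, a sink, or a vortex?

sink

At P (-2.3, 1.9) the arrows converge inward. Divergence about -7, curl ≈0 — negative divergence with near-zero curl is a sink.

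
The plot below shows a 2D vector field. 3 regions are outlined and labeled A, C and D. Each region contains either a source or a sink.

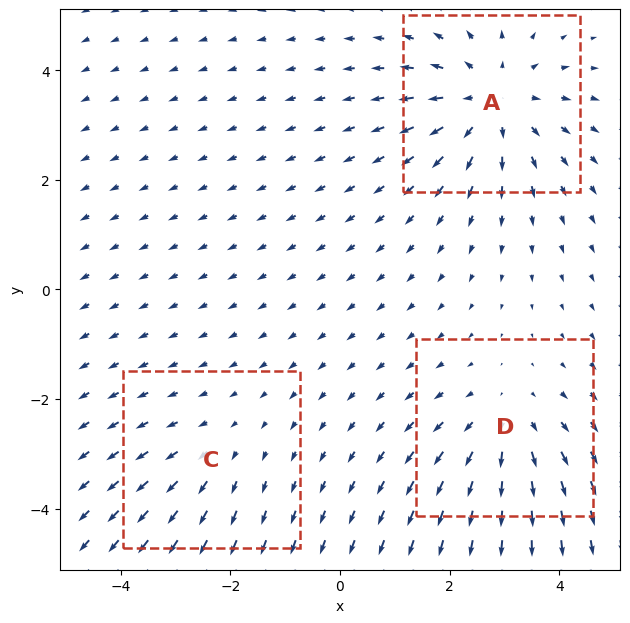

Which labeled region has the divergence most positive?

A

Divergence at each region's feature centre — A: about +4, C: about +2, D: about +3. Region A is most positive.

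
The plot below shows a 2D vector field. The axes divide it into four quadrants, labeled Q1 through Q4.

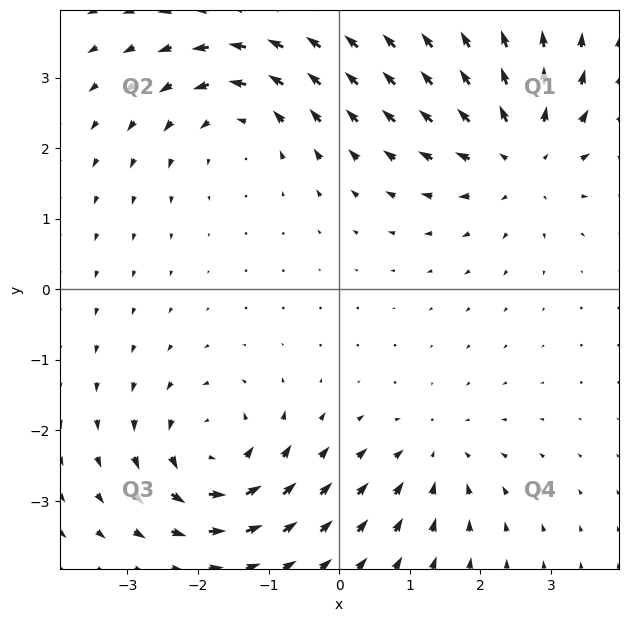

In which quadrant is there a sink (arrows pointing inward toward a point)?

The sink sits at approximately (1.3, -2.3), which lies in quadrant Q4. The divergence there is about -3, negative as expected for a sink.

Q4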